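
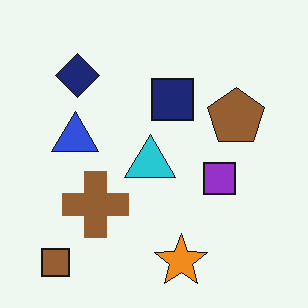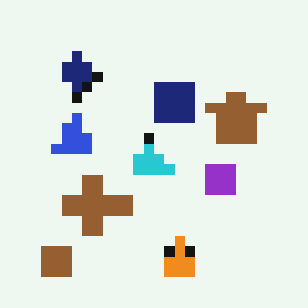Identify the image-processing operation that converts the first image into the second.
This is the original image coarsely pixelated.

Shapes are reduced to large square blocks; fine edges and outlines are lost — a downscale-then-upscale (mosaic) effect.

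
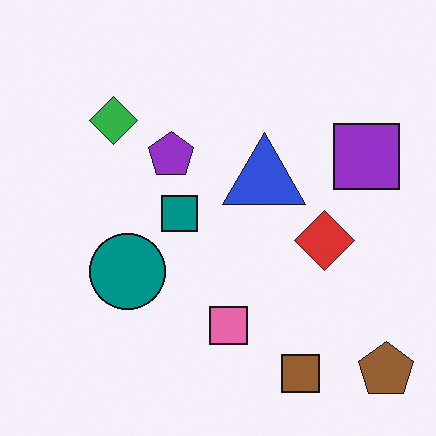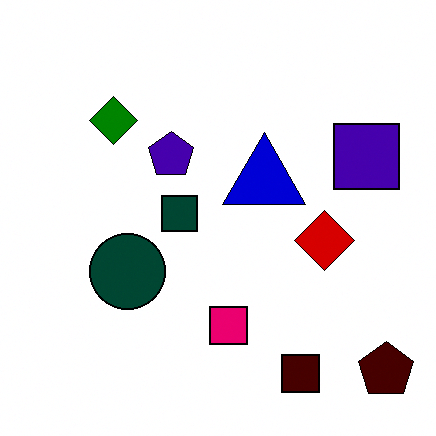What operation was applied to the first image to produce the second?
The second image is the first boosted in contrast.

Tones are pushed away from mid-grey across the whole image — a global contrast change.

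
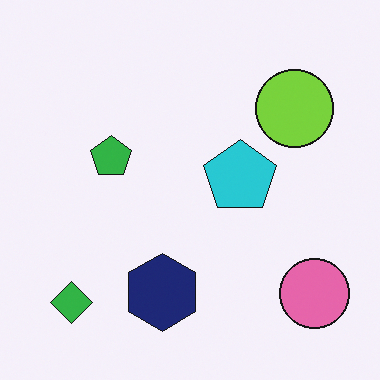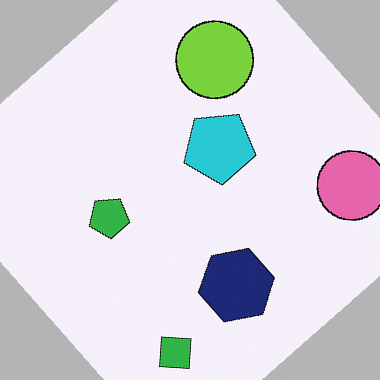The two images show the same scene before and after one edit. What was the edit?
The second image is the first rotated counter-clockwise by a large amount — several tens of degrees.

Every shape is tilted by the same angle and the image corners show triangular fill wedges — a whole-image rotation by a non-right angle.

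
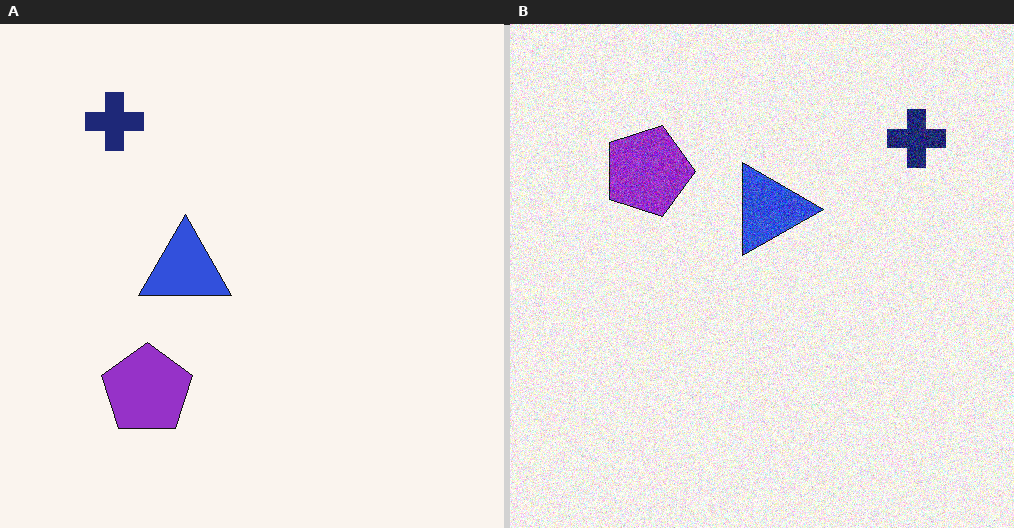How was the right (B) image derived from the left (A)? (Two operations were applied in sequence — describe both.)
The right (B) image is the left (A) rotated 90° clockwise, then degraded with a thick layer of grain.

The navy cross sits in the top-left of the left (A) image and the top-right of the right (B) — consistent with a whole-image 90° clockwise rotation. Random speckle covers the whole image, including the flat background.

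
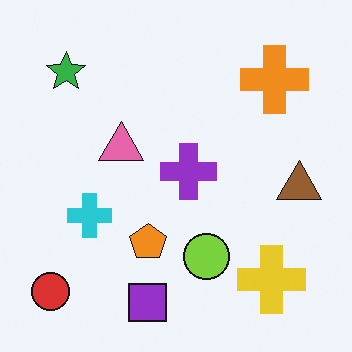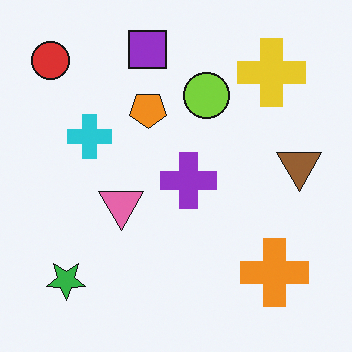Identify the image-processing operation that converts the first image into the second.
The second image is the first flipped vertically (top ↔ bottom).

The purple square is in the bottom of the first image and the top of the second — shapes on opposite sides of the horizontal midline have swapped in a mirror flip.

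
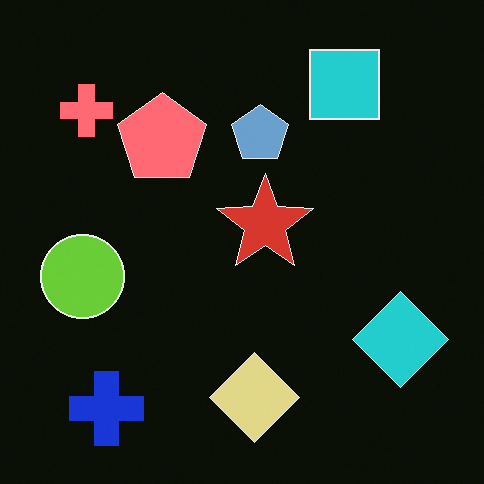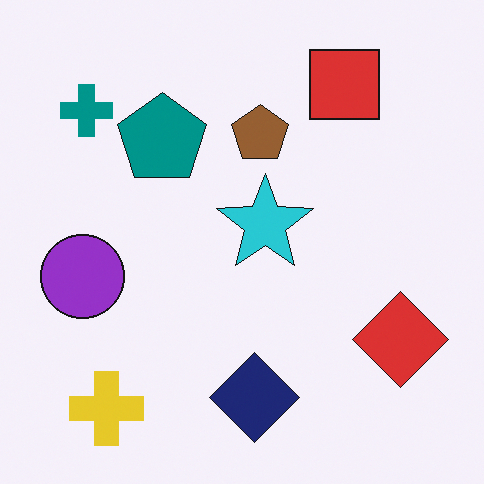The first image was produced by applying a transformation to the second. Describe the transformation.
It was color-inverted (negative).

The light background has become dark and every shape's color is its complement — a photographic negative.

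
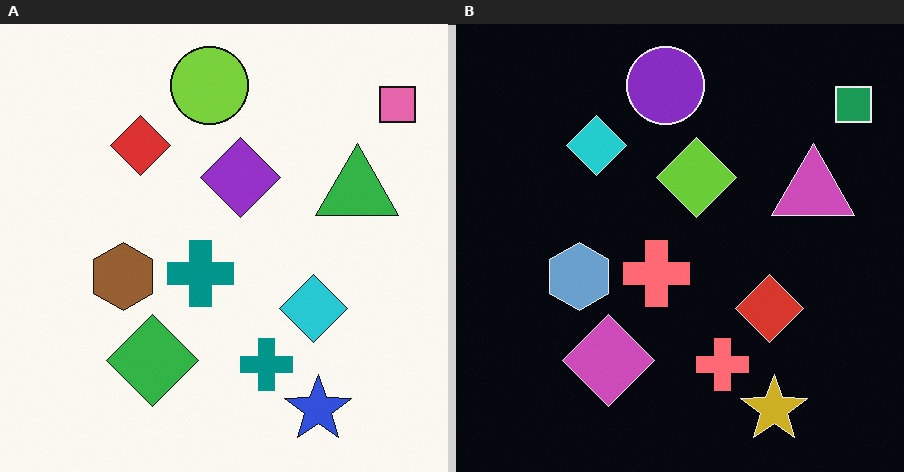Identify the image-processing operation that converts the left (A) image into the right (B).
It was color-inverted (negative).

The light background has become dark and every shape's color is its complement — a photographic negative.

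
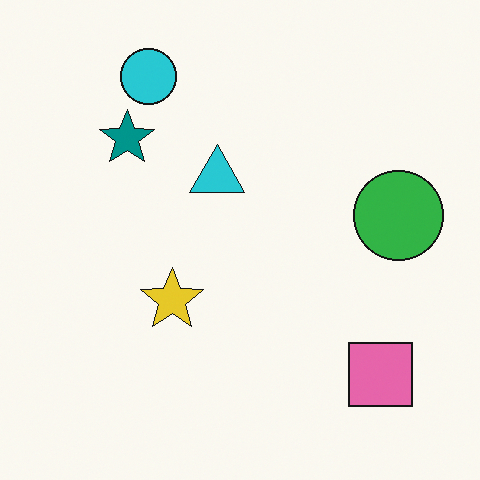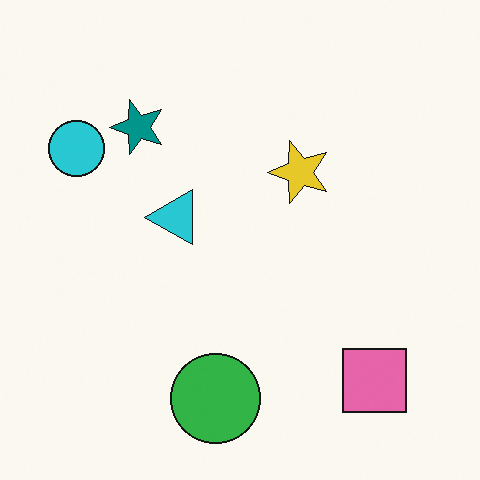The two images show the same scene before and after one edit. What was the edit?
The second image is the first transposed (reflected across the top-left ↔ bottom-right diagonal).

Shapes have swapped their row and column positions — what was in the top-right is now in the bottom-left — a diagonal reflection.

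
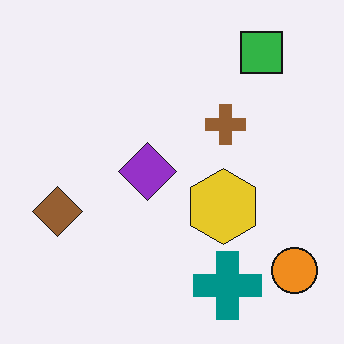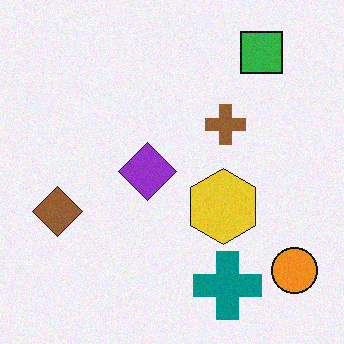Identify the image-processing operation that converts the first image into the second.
It was degraded with light additive noise.

Random speckle covers the whole image, including the flat background.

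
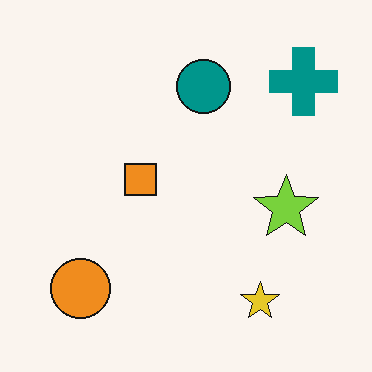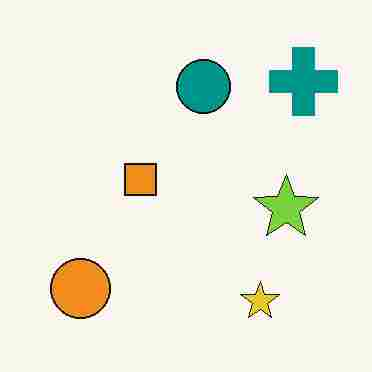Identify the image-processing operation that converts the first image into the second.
The transformation is: degraded with heavy JPEG compression.

Blocky 8×8 compression artifacts appear around shape edges and the flat background shows ringing — characteristic JPEG degradation.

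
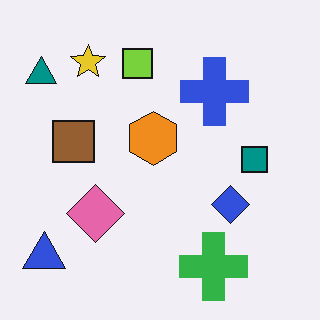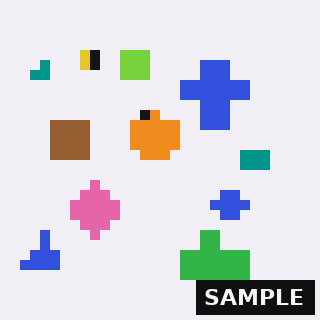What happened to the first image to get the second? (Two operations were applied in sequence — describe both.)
Heavily pixelated into large blocks, then watermarked with the text "SAMPLE" in the lower-right corner.

Shapes are reduced to large square blocks; fine edges and outlines are lost — a downscale-then-upscale (mosaic) effect. A dark label reading "SAMPLE" appears in the lower-right corner.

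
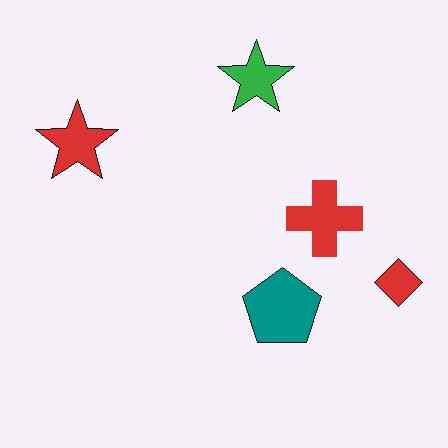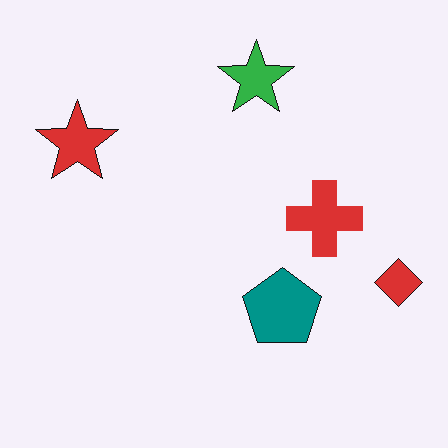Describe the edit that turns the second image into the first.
The image was given moderate JPEG compression.

Blocky 8×8 compression artifacts appear around shape edges and the flat background shows ringing — characteristic JPEG degradation.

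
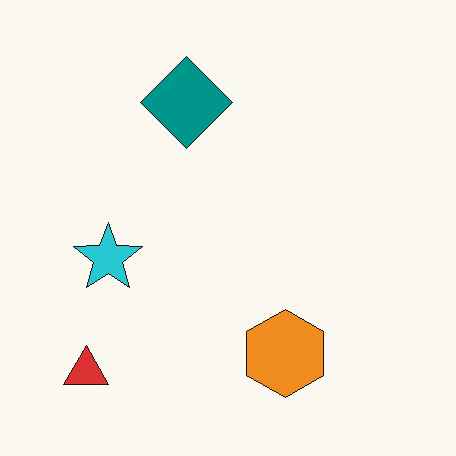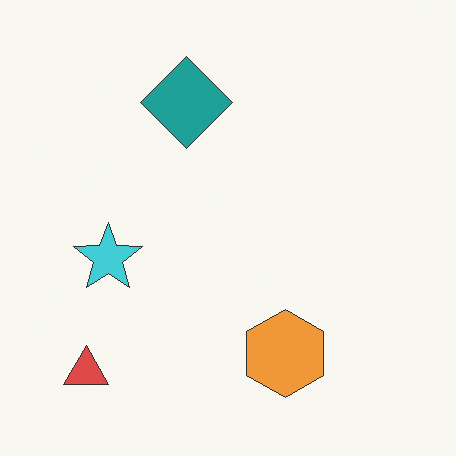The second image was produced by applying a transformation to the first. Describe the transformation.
Given slightly reduced contrast.

Tones are pushed toward mid-grey across the whole image — a global contrast change.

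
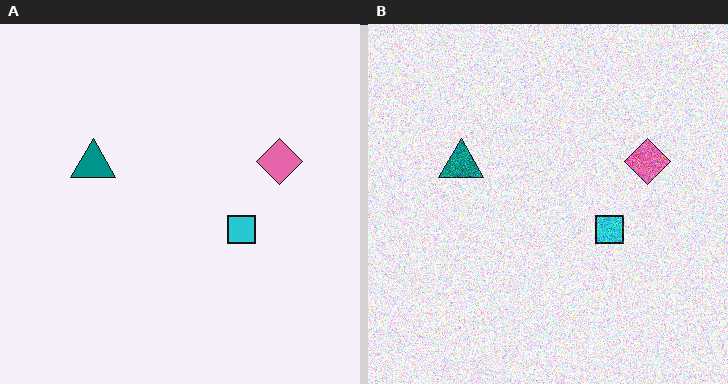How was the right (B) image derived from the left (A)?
The transformation is: degraded with a thick layer of grain.

Random speckle covers the whole image, including the flat background.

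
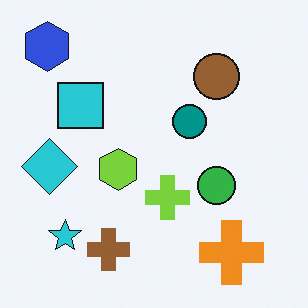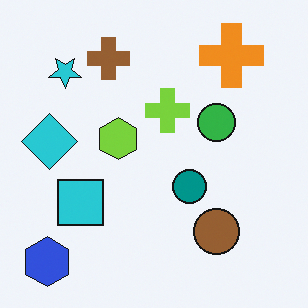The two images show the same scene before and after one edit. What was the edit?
The image was flipped vertically (top ↔ bottom).

The blue hexagon is in the top-left of the first image and the bottom-left of the second — shapes on opposite sides of the horizontal midline have swapped in a mirror flip.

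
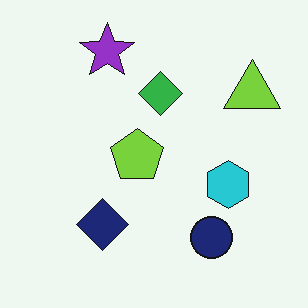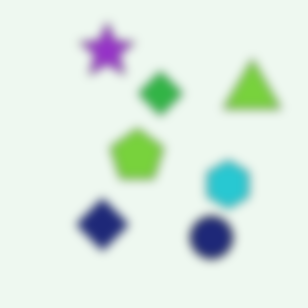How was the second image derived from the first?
The transformation is: strongly gaussian-blurred.

Shape edges and outlines are uniformly softened across the whole image.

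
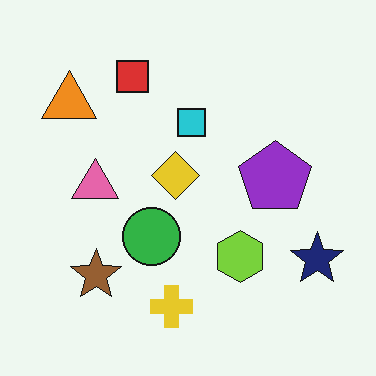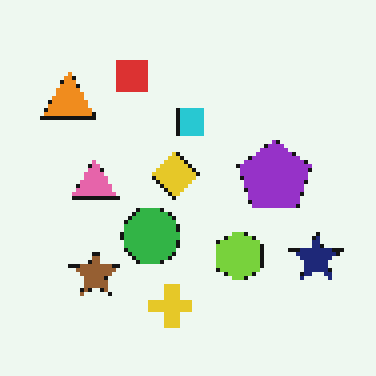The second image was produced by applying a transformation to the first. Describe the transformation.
It was lightly pixelated (a mild mosaic effect).

Shapes are reduced to large square blocks; fine edges and outlines are lost — a downscale-then-upscale (mosaic) effect.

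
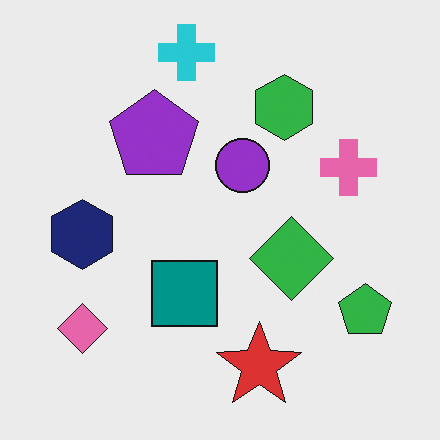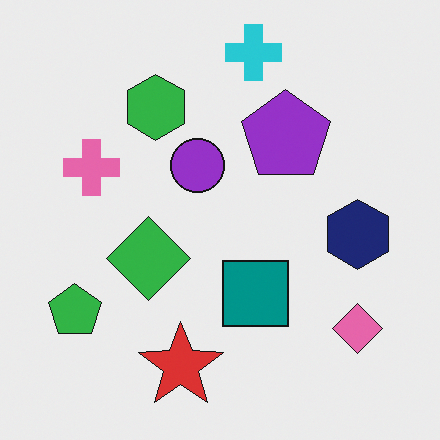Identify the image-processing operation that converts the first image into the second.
Flipped horizontally (left ↔ right).

The green pentagon is in the bottom-right of the first image and the bottom-left of the second — shapes on opposite sides of the vertical midline have swapped in a mirror flip.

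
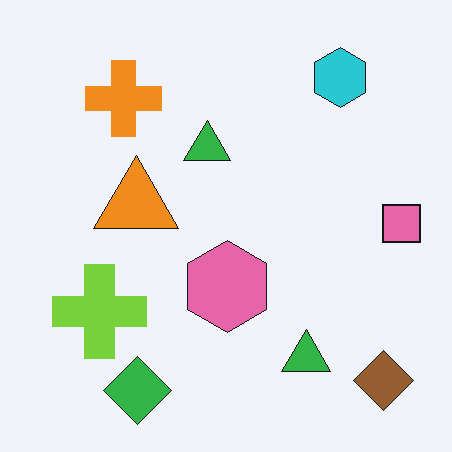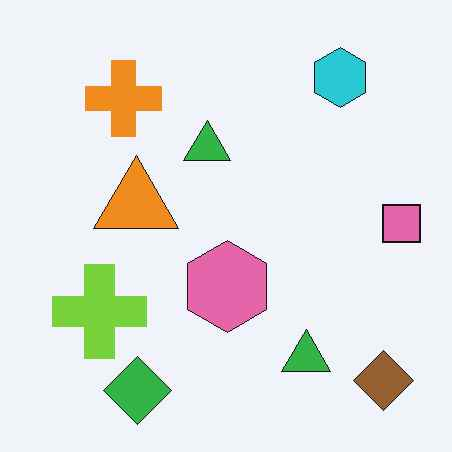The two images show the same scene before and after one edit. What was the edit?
The second image is the first JPEG-compressed with visible artifacts.

Blocky 8×8 compression artifacts appear around shape edges and the flat background shows ringing — characteristic JPEG degradation.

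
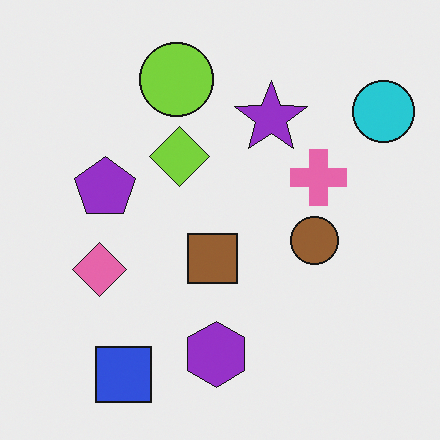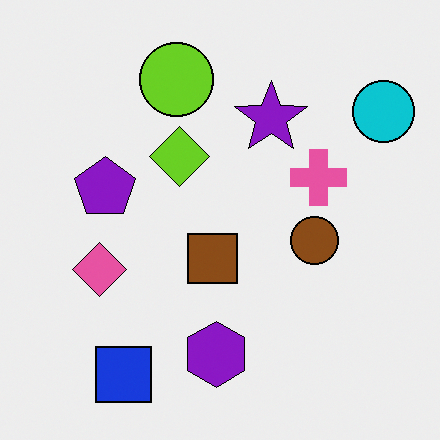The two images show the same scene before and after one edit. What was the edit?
The transformation is: given slightly increased contrast.

Tones are pushed away from mid-grey across the whole image — a global contrast change.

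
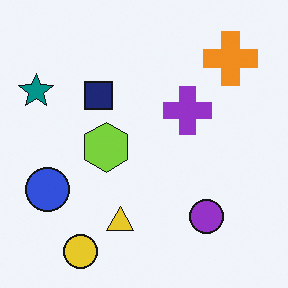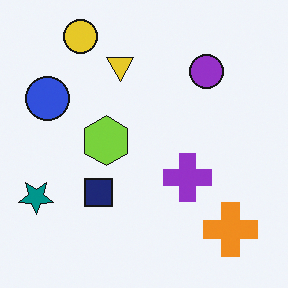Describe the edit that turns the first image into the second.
The image was flipped vertically (top ↔ bottom).

The yellow circle is in the bottom-left of the first image and the top-left of the second — shapes on opposite sides of the horizontal midline have swapped in a mirror flip.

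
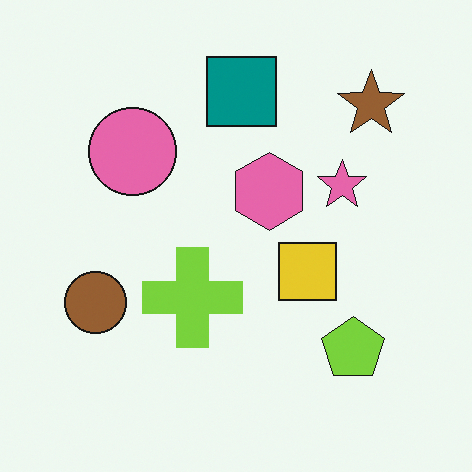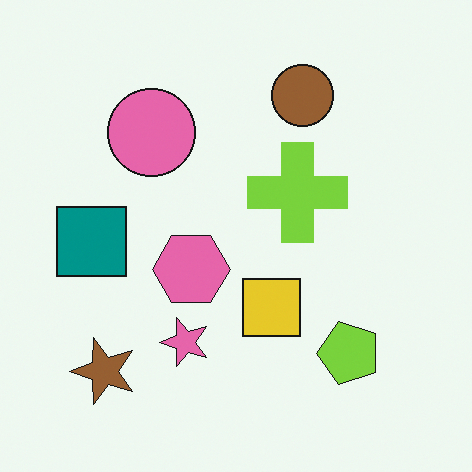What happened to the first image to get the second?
It was transposed (reflected across the top-left ↔ bottom-right diagonal).

Shapes have swapped their row and column positions — what was in the top-right is now in the bottom-left — a diagonal reflection.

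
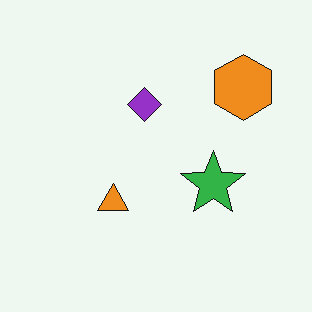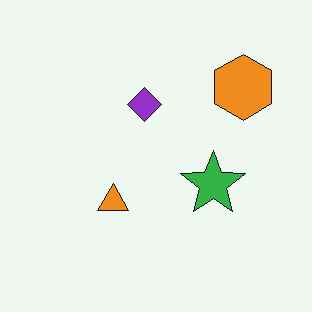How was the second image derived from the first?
It was given moderate JPEG compression.

Blocky 8×8 compression artifacts appear around shape edges and the flat background shows ringing — characteristic JPEG degradation.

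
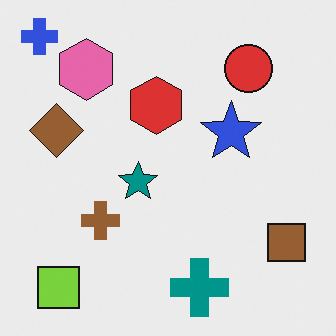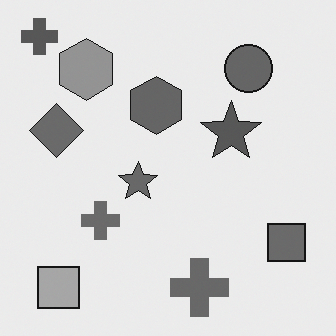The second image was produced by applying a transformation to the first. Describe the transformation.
It was converted to grayscale.

All color is removed — every shape is now a shade of grey.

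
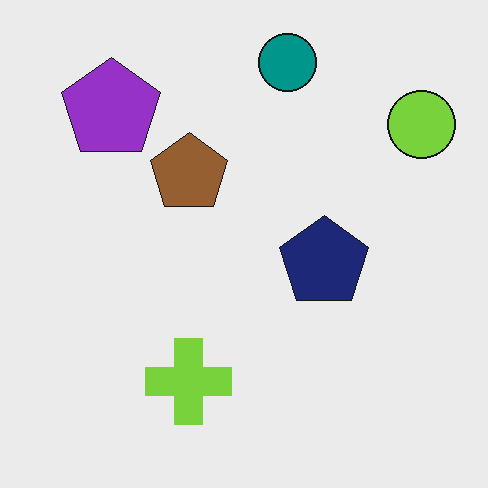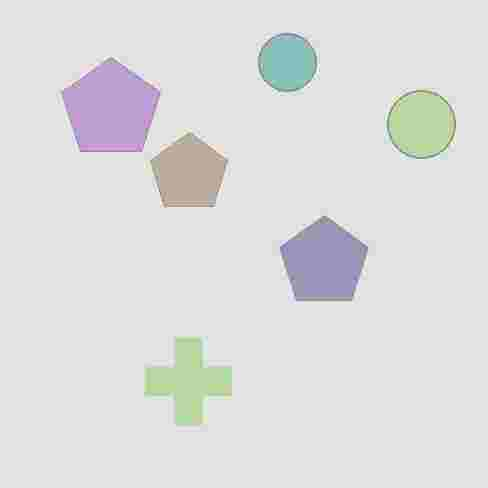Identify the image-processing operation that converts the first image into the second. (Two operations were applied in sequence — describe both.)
The image was washed out (contrast reduced), then heavily JPEG-compressed with obvious blocking artifacts.

Tones are pushed toward mid-grey across the whole image — a global contrast change. Blocky 8×8 compression artifacts appear around shape edges and the flat background shows ringing — characteristic JPEG degradation.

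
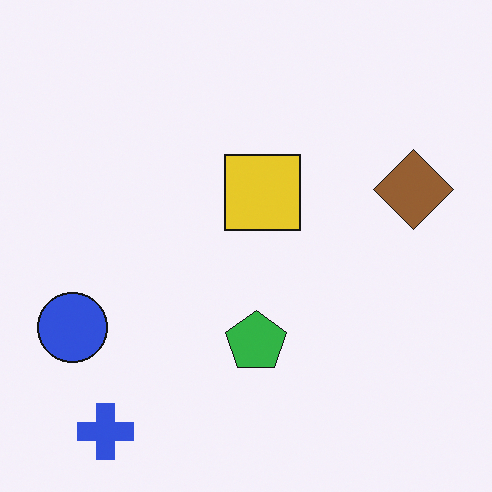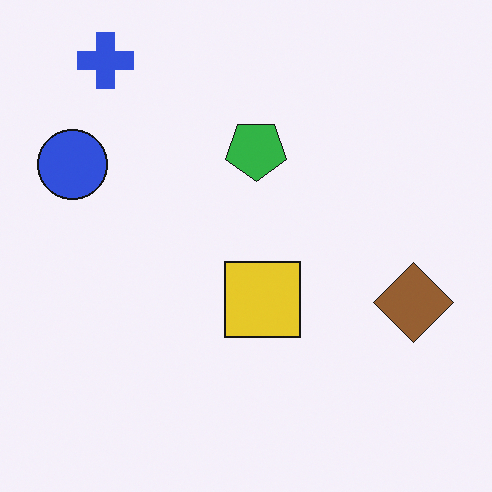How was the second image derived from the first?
This is the original image flipped vertically (top ↔ bottom).

The blue cross is in the bottom-left of the first image and the top-left of the second — shapes on opposite sides of the horizontal midline have swapped in a mirror flip.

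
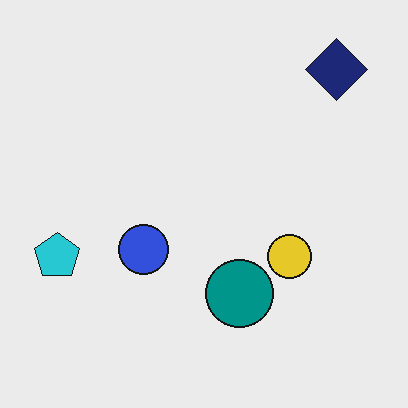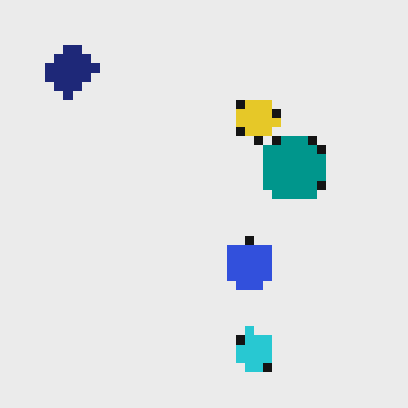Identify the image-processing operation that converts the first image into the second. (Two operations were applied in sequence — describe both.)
The second image is the first rotated 90° counter-clockwise, then coarsely pixelated.

The navy diamond sits in the top-right of the first image and the top-left of the second — consistent with a whole-image 90° counter-clockwise rotation. Shapes are reduced to large square blocks; fine edges and outlines are lost — a downscale-then-upscale (mosaic) effect.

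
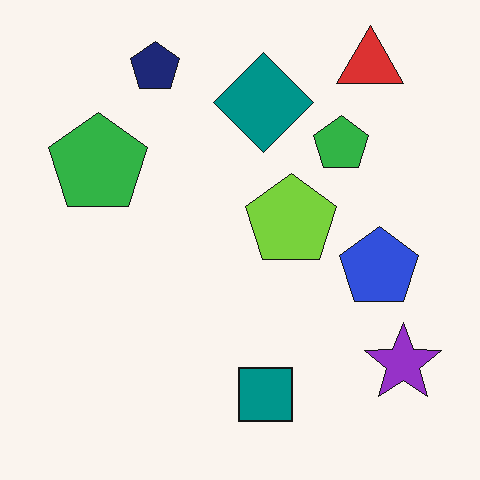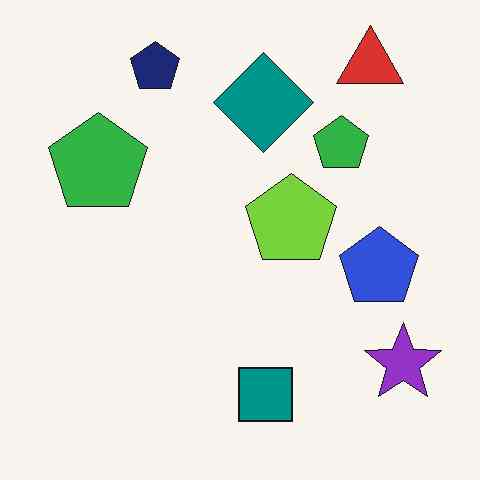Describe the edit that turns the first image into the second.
JPEG-compressed with visible artifacts.

Blocky 8×8 compression artifacts appear around shape edges and the flat background shows ringing — characteristic JPEG degradation.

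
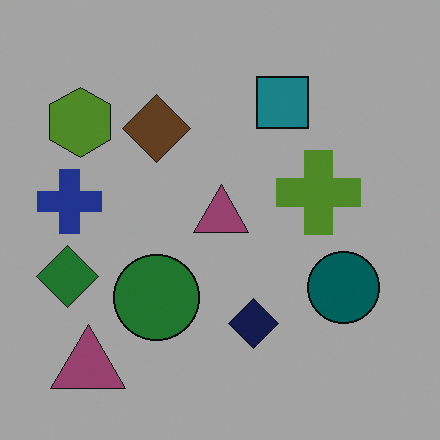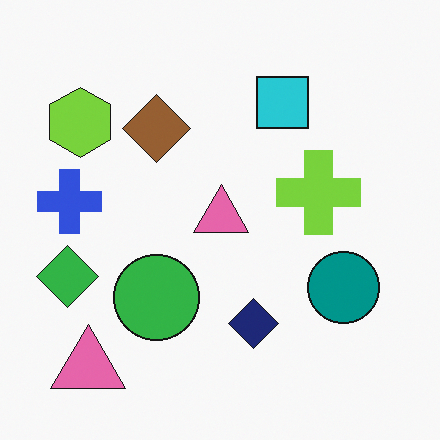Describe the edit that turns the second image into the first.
The transformation is: darkened a lot.

Every pixel — background and shapes alike — is uniformly darkened.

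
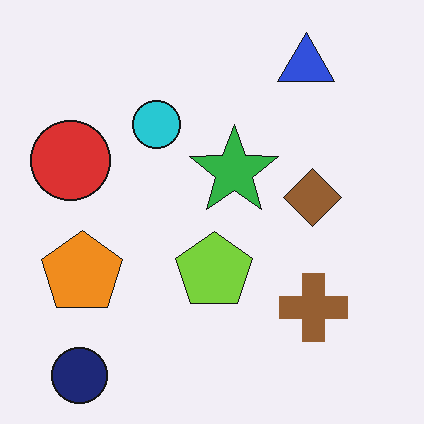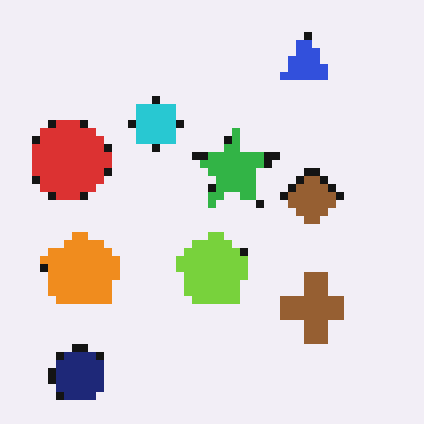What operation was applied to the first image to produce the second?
The image was moderately pixelated.

Shapes are reduced to large square blocks; fine edges and outlines are lost — a downscale-then-upscale (mosaic) effect.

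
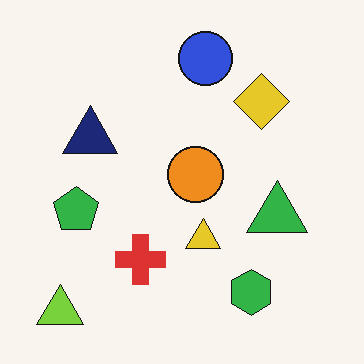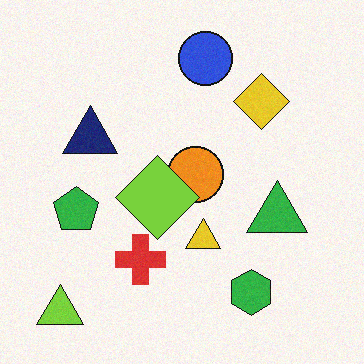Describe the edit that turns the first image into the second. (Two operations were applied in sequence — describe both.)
This is the original image degraded with subtle gaussian noise, then overlaid with an additional lime diamond.

Random speckle covers the whole image, including the flat background. A lime diamond appears in the second image that is absent from the first.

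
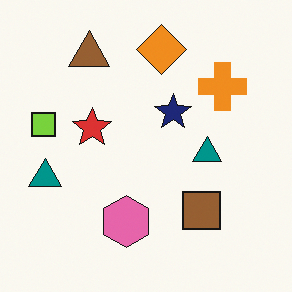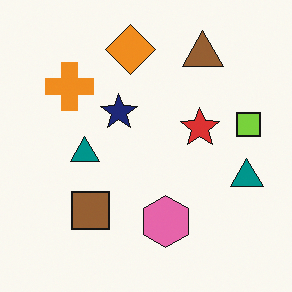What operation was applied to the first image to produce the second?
The transformation is: flipped horizontally (left ↔ right).

The lime square is in the left of the first image and the right of the second — shapes on opposite sides of the vertical midline have swapped in a mirror flip.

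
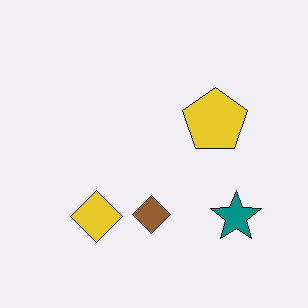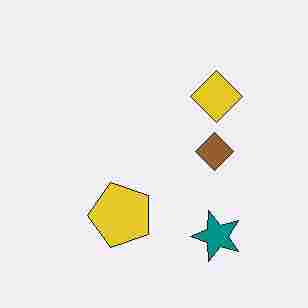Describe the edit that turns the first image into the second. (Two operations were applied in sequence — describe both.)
The second image is the first degraded with heavy JPEG compression, then transposed (reflected across the top-left ↔ bottom-right diagonal).

Blocky 8×8 compression artifacts appear around shape edges and the flat background shows ringing — characteristic JPEG degradation. Shapes have swapped their row and column positions — what was in the top-right is now in the bottom-left — a diagonal reflection.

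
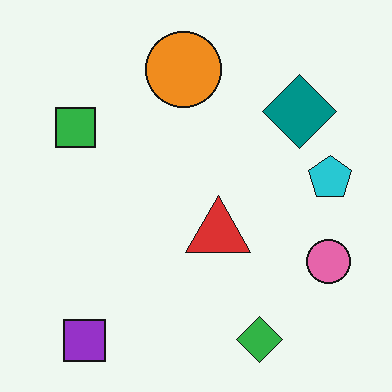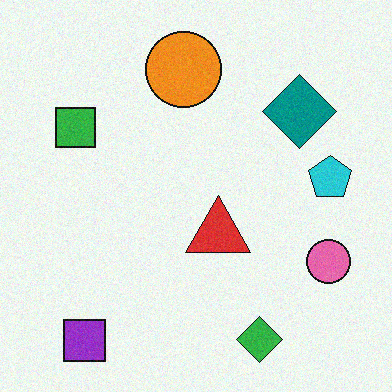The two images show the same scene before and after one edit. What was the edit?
The second image is the first degraded with light additive noise.

Random speckle covers the whole image, including the flat background.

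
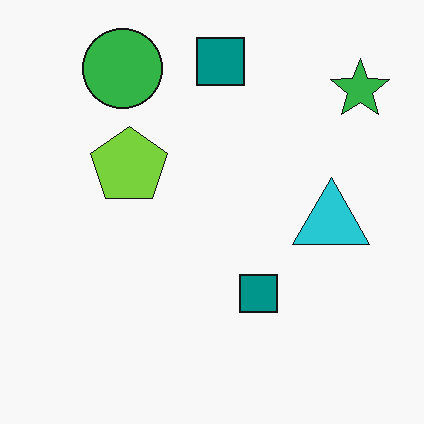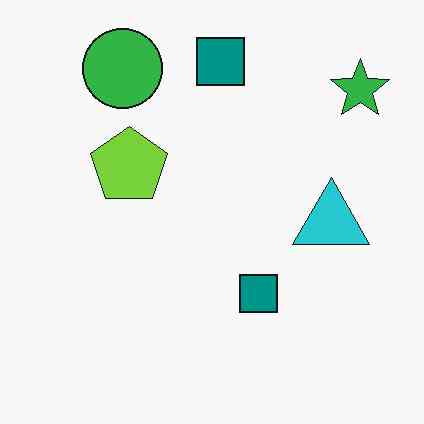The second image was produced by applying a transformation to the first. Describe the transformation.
It was JPEG-compressed with visible artifacts.

Blocky 8×8 compression artifacts appear around shape edges and the flat background shows ringing — characteristic JPEG degradation.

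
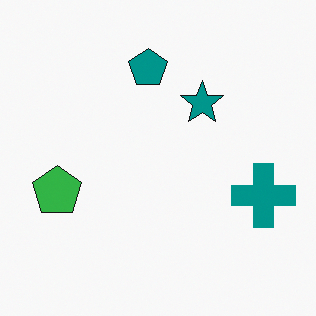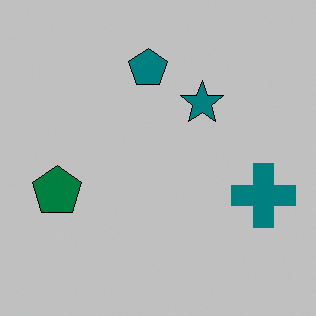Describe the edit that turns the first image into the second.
This is the original image heavily posterized to just a handful of flat colors.

Each flat color has snapped to a coarser quantized level — most visibly, the near-white background has dropped to a flat grey.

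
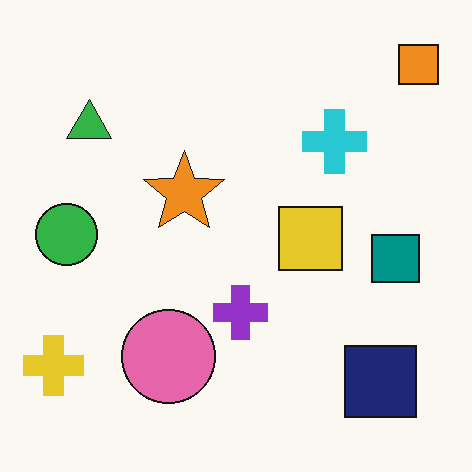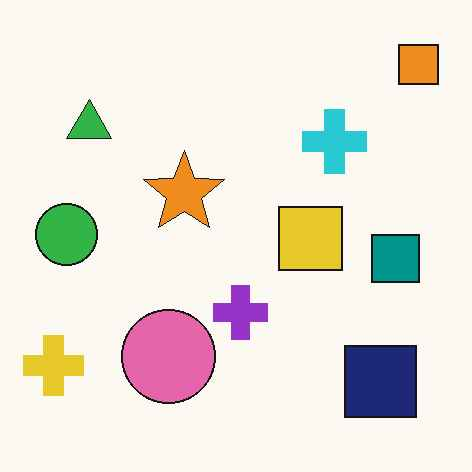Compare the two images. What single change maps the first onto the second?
This is the original image JPEG-compressed with visible artifacts.

Blocky 8×8 compression artifacts appear around shape edges and the flat background shows ringing — characteristic JPEG degradation.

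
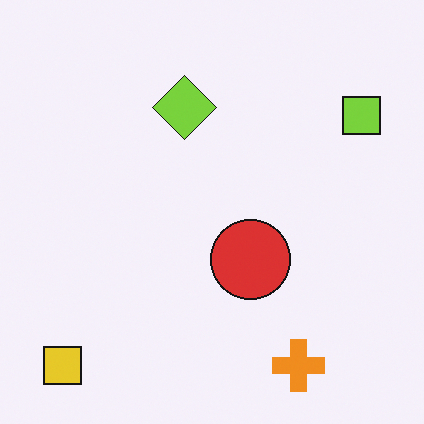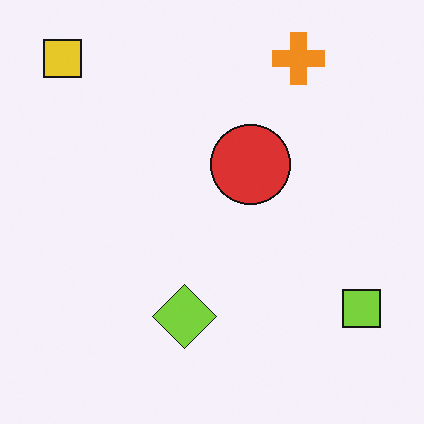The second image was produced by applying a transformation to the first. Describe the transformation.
This is the original image flipped vertically (top ↔ bottom).

The orange cross is in the bottom-right of the first image and the top-right of the second — shapes on opposite sides of the horizontal midline have swapped in a mirror flip.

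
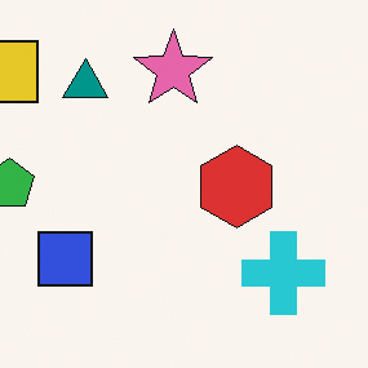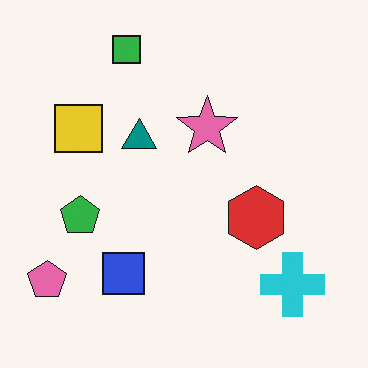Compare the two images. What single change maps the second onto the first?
The first image is the second cropped to a modestly smaller region and rescaled.

The visible shapes are larger and the field of view is narrower; shapes near the original edges may be partly or wholly outside the frame — a crop-and-rescale.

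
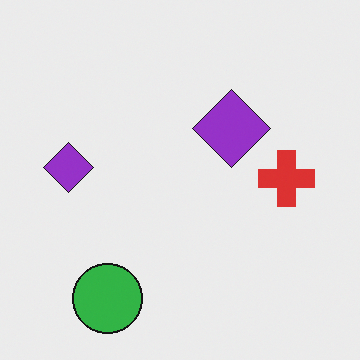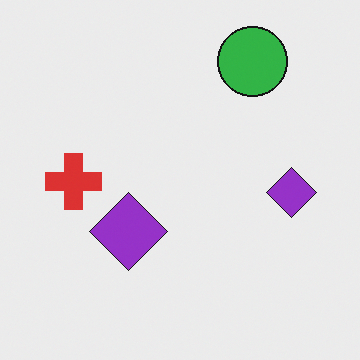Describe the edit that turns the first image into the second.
It was rotated 180°.

The green circle sits in the bottom-left of the first image and the top-right of the second — consistent with a whole-image 180° rotation.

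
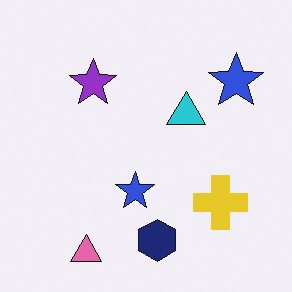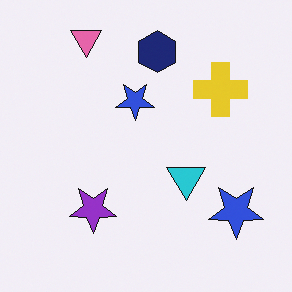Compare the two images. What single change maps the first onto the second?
It was flipped vertically (top ↔ bottom).

The pink triangle is in the bottom-left of the first image and the top-left of the second — shapes on opposite sides of the horizontal midline have swapped in a mirror flip.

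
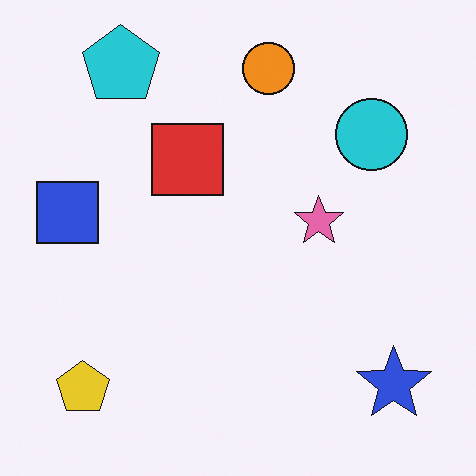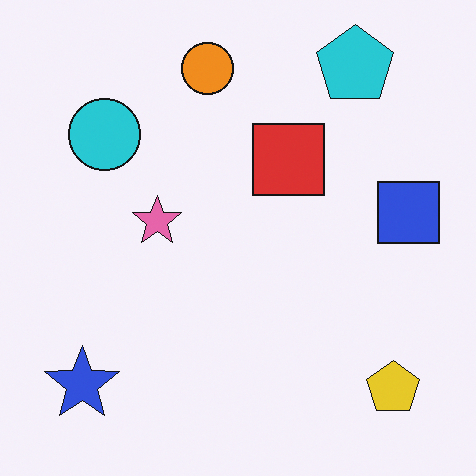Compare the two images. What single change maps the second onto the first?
Flipped horizontally (left ↔ right).

The blue square is in the right of the second image and the left of the first — shapes on opposite sides of the vertical midline have swapped in a mirror flip.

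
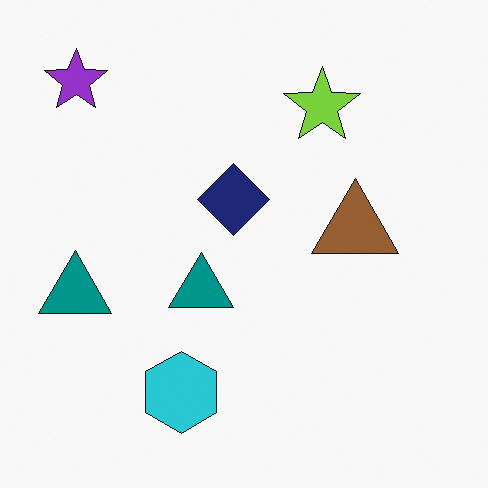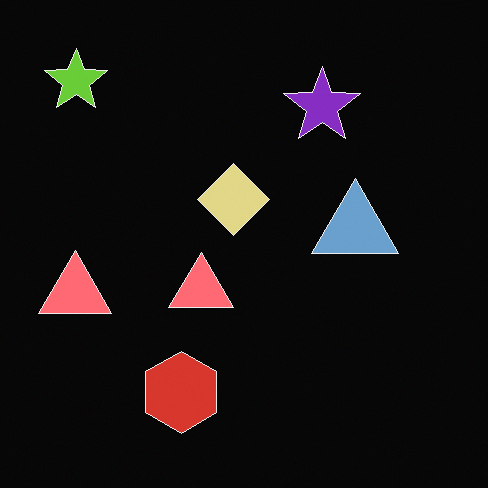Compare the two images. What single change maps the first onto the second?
Color-inverted (negative).

The light background has become dark and every shape's color is its complement — a photographic negative.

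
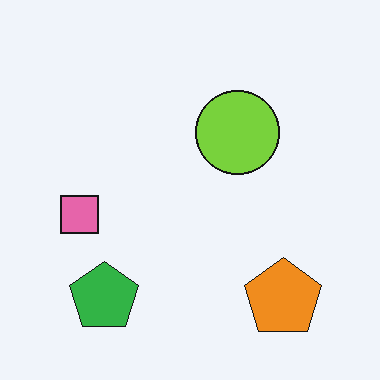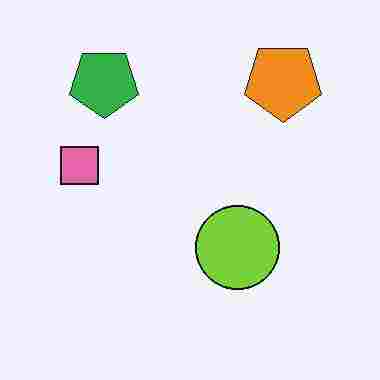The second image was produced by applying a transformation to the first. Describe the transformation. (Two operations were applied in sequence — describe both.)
The image was flipped vertically (top ↔ bottom), then degraded with heavy JPEG compression.

The orange pentagon is in the bottom-right of the first image and the top-right of the second — shapes on opposite sides of the horizontal midline have swapped in a mirror flip. Blocky 8×8 compression artifacts appear around shape edges and the flat background shows ringing — characteristic JPEG degradation.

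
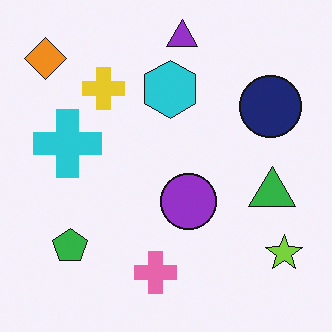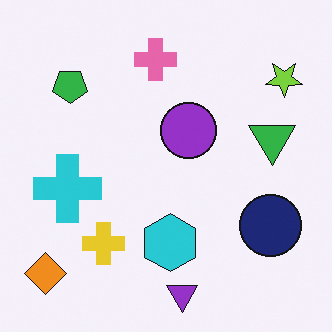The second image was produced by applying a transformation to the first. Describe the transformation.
The image was flipped vertically (top ↔ bottom).

The purple triangle is in the top of the first image and the bottom of the second — shapes on opposite sides of the horizontal midline have swapped in a mirror flip.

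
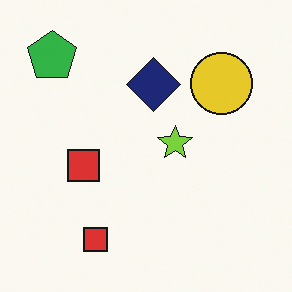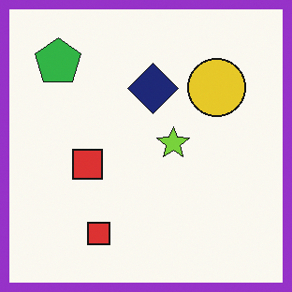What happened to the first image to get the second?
Framed with a purple border.

A solid purple frame runs around the edge of the second image, with the content slightly shrunk inside it.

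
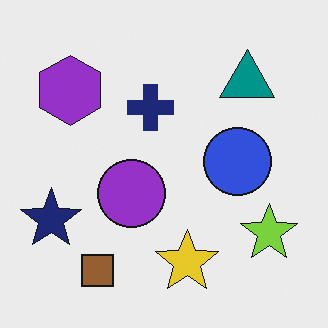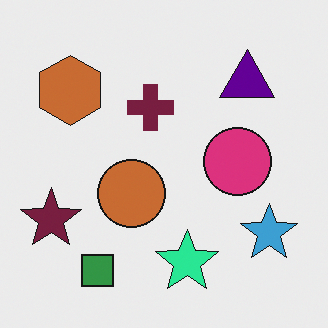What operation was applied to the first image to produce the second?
This is the original image hue-shifted noticeably.

Every shape's color has rotated by the same amount around the hue wheel — a uniform hue shift.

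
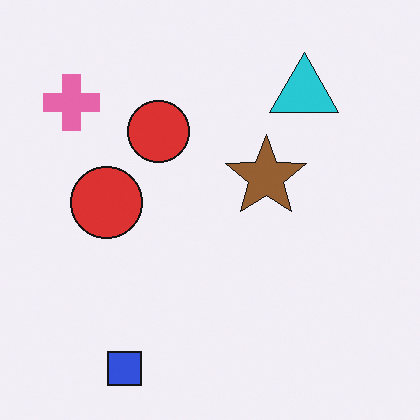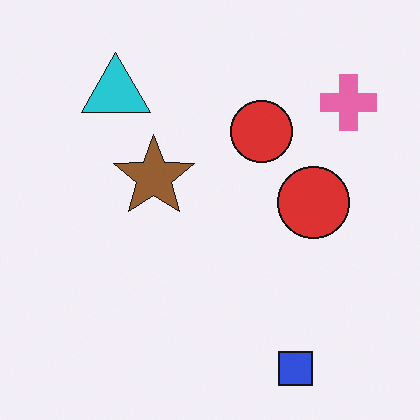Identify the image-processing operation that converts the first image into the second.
The image was flipped horizontally (left ↔ right).

The pink cross is in the top-left of the first image and the top-right of the second — shapes on opposite sides of the vertical midline have swapped in a mirror flip.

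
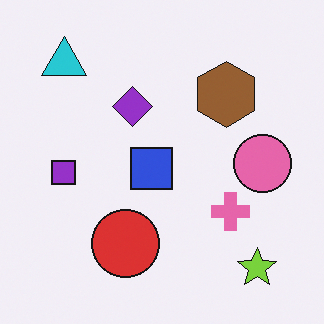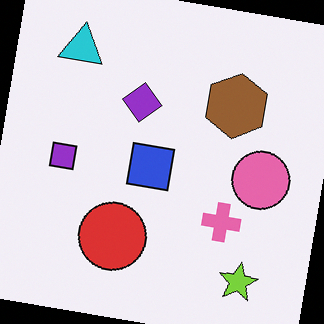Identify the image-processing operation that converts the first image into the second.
The second image is the first rotated clockwise by a few degrees.

Every shape is tilted by the same angle and the image corners show triangular fill wedges — a whole-image rotation by a non-right angle.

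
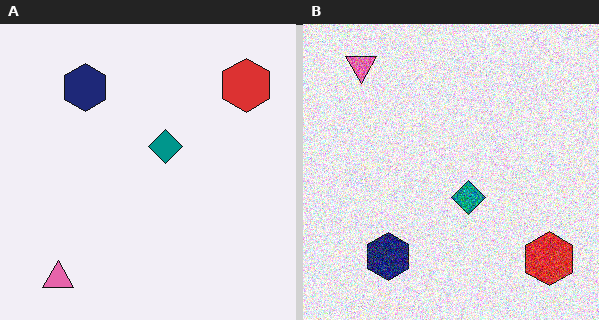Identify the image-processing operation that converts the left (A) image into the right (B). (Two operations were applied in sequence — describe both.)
The image was flipped vertically (top ↔ bottom), then degraded with heavy additive noise.

The pink triangle is in the bottom-left of the left (A) image and the top-left of the right (B) — shapes on opposite sides of the horizontal midline have swapped in a mirror flip. Random speckle covers the whole image, including the flat background.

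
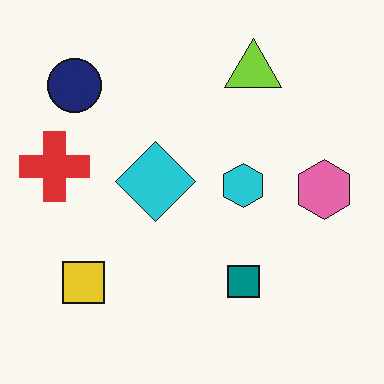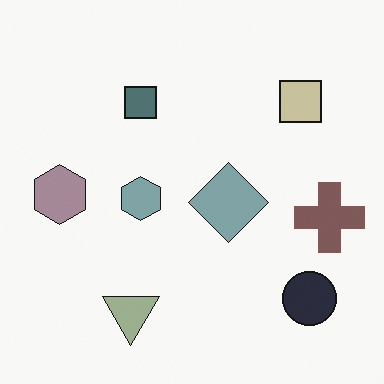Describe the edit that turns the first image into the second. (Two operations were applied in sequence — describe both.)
Rotated 180°, then made much more muted (saturation change).

The navy circle sits in the top-left of the first image and the bottom-right of the second — consistent with a whole-image 180° rotation. All colors are more muted and greyish — a global saturation change.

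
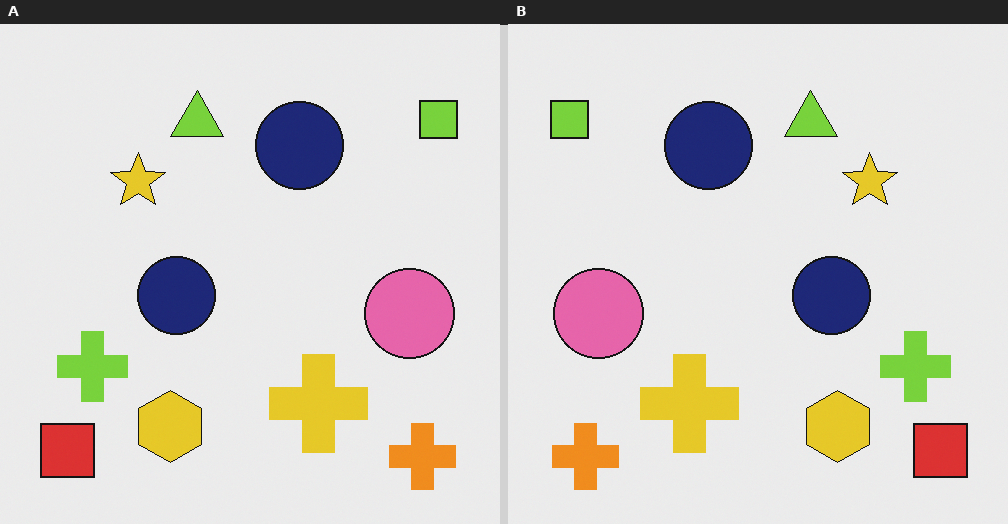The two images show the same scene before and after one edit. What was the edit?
The transformation is: flipped horizontally (left ↔ right).

The lime square is in the top-right of the left (A) image and the top-left of the right (B) — shapes on opposite sides of the vertical midline have swapped in a mirror flip.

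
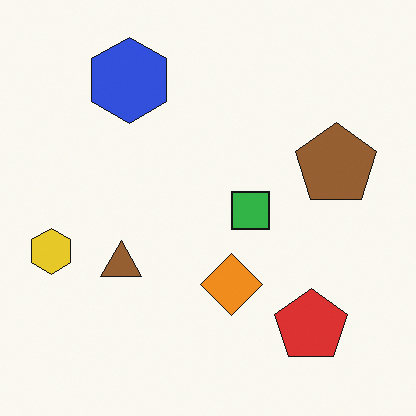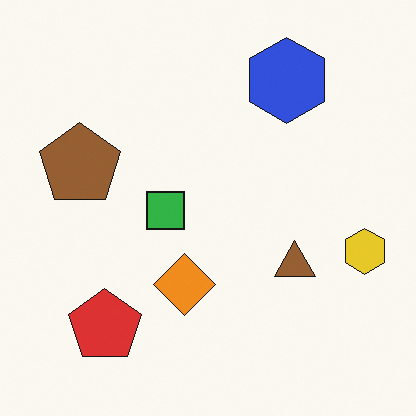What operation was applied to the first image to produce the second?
The transformation is: flipped horizontally (left ↔ right).

The yellow hexagon is in the left of the first image and the right of the second — shapes on opposite sides of the vertical midline have swapped in a mirror flip.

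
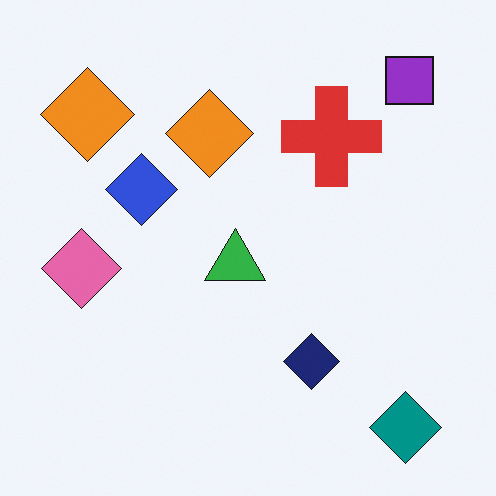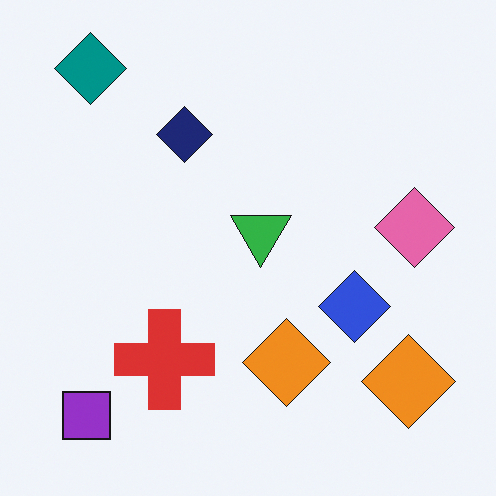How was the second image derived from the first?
The second image is the first rotated 180°.

The teal diamond sits in the bottom-right of the first image and the top-left of the second — consistent with a whole-image 180° rotation.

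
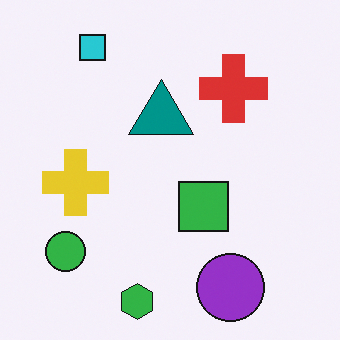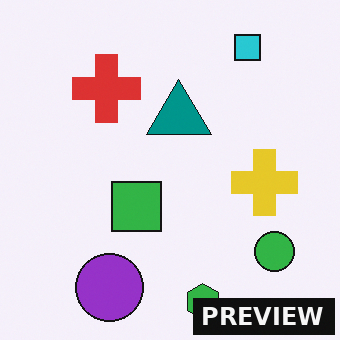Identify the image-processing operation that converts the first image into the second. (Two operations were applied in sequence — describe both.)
It was flipped horizontally (left ↔ right), then watermarked with the text "PREVIEW" in the lower-right corner.

The green circle is in the bottom-left of the first image and the bottom-right of the second — shapes on opposite sides of the vertical midline have swapped in a mirror flip. A dark label reading "PREVIEW" appears in the lower-right corner.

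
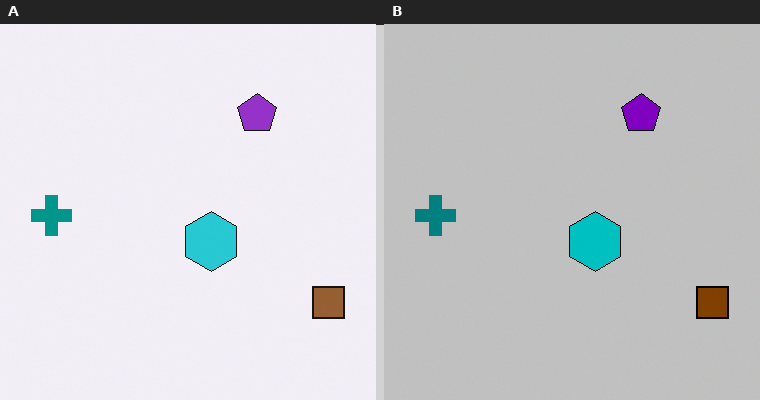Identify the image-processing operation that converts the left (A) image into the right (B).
The right (B) image is the left (A) heavily posterized to just a handful of flat colors.

Each flat color has snapped to a coarser quantized level — most visibly, the near-white background has dropped to a flat grey.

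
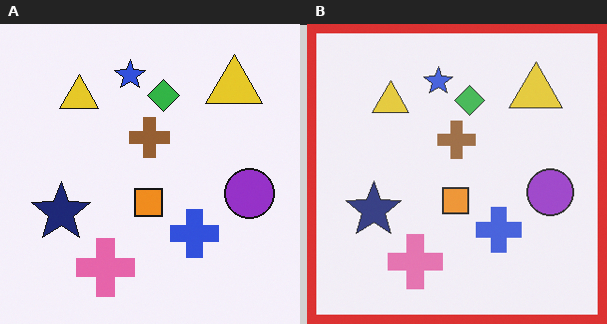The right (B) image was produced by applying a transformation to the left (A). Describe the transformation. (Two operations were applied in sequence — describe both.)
The transformation is: given slightly reduced contrast, then framed with a red border.

Tones are pushed toward mid-grey across the whole image — a global contrast change. A solid red frame runs around the edge of the right (B) image, with the content slightly shrunk inside it.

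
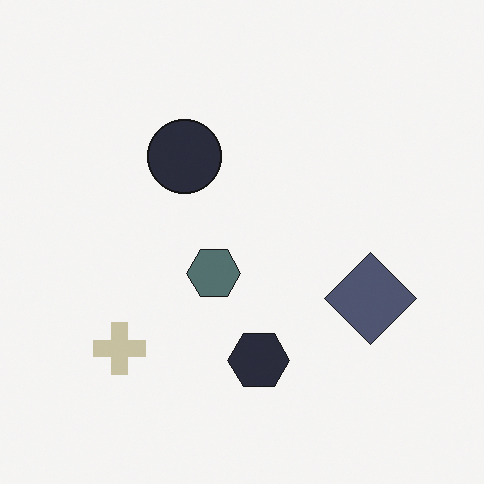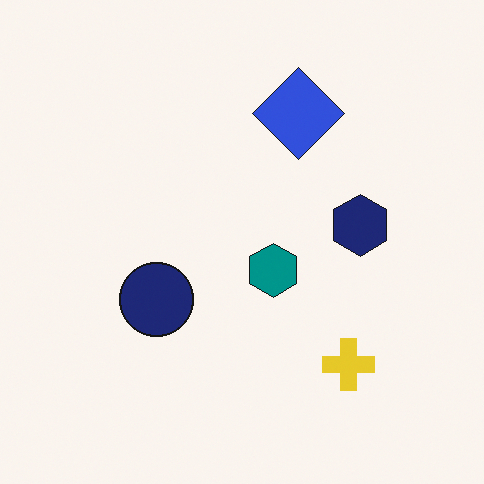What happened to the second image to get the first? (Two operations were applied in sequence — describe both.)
The transformation is: rotated 90° clockwise, then heavily desaturated.

The yellow cross sits in the bottom-right of the second image and the bottom-left of the first — consistent with a whole-image 90° clockwise rotation. All colors are more muted and greyish — a global saturation change.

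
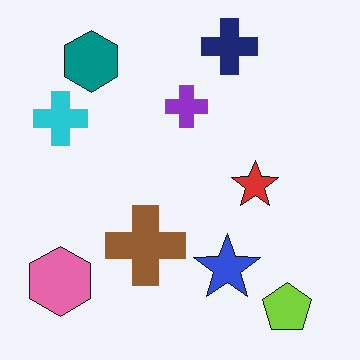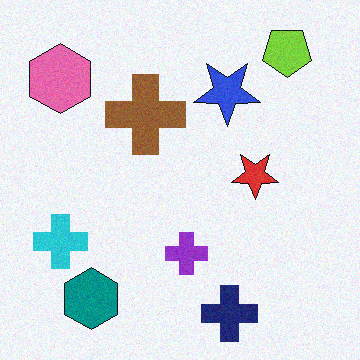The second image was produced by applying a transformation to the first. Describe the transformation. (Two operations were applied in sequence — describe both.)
The transformation is: degraded with subtle gaussian noise, then flipped vertically (top ↔ bottom).

Random speckle covers the whole image, including the flat background. The navy cross is in the top of the first image and the bottom of the second — shapes on opposite sides of the horizontal midline have swapped in a mirror flip.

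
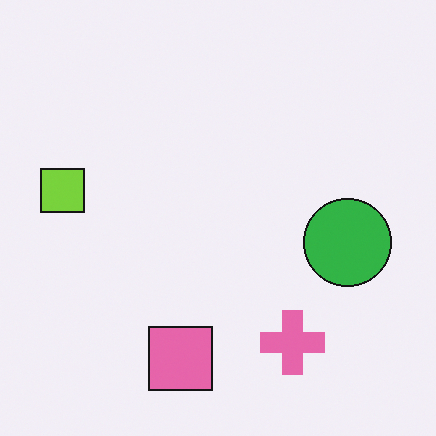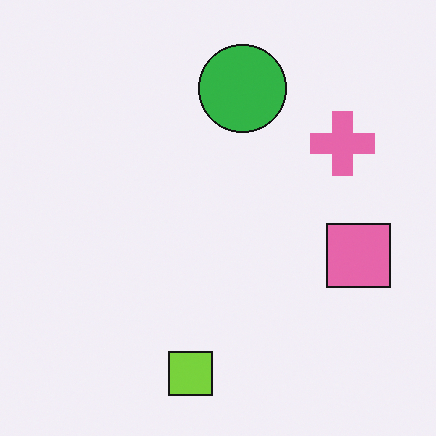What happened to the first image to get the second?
Rotated 90° counter-clockwise.

The lime square sits in the left of the first image and the bottom of the second — consistent with a whole-image 90° counter-clockwise rotation.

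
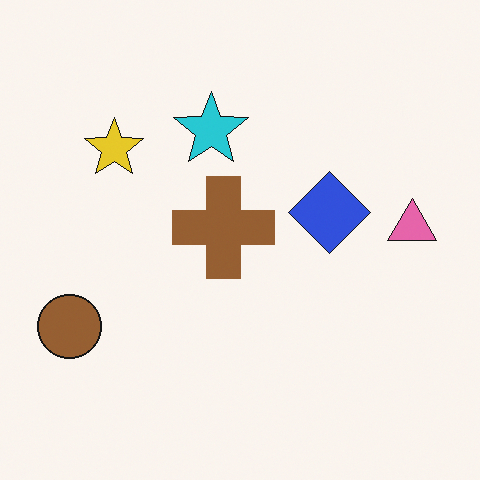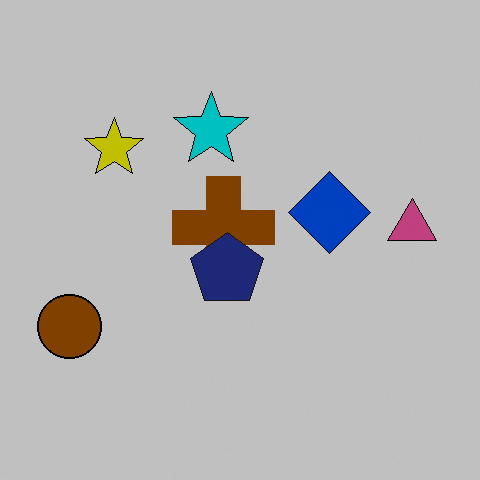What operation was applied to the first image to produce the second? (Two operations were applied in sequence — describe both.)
The second image is the first heavily posterized to just a handful of flat colors, then overlaid with an additional navy pentagon.

Each flat color has snapped to a coarser quantized level — most visibly, the near-white background has dropped to a flat grey. A navy pentagon appears in the second image that is absent from the first.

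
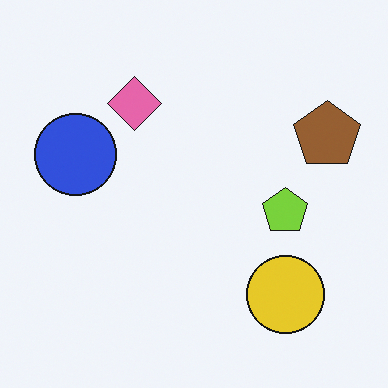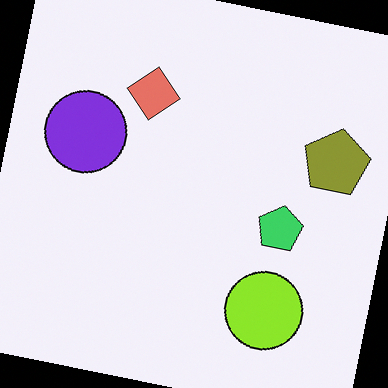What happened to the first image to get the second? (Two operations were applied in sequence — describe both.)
The second image is the first hue-shifted by a small amount, then rotated clockwise by a small amount.

Every shape's color has rotated by the same amount around the hue wheel — a uniform hue shift. Every shape is tilted by the same angle and the image corners show triangular fill wedges — a whole-image rotation by a non-right angle.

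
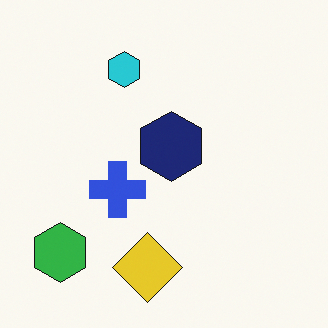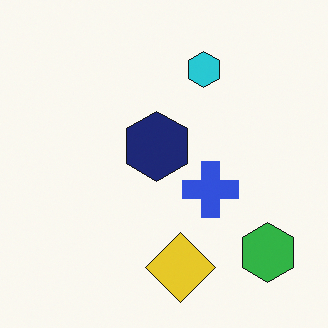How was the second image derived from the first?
The image was flipped horizontally (left ↔ right).

The green hexagon is in the bottom-left of the first image and the bottom-right of the second — shapes on opposite sides of the vertical midline have swapped in a mirror flip.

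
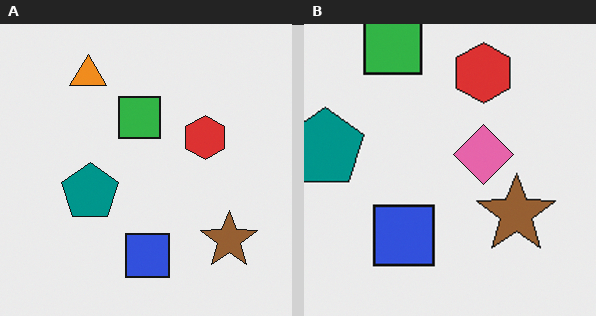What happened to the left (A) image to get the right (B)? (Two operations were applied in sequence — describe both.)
The transformation is: cropped to a modestly smaller region and rescaled, then overlaid with an additional pink diamond.

The visible shapes are larger and the field of view is narrower; shapes near the original edges may be partly or wholly outside the frame — a crop-and-rescale. A pink diamond appears in the right (B) image that is absent from the left (A).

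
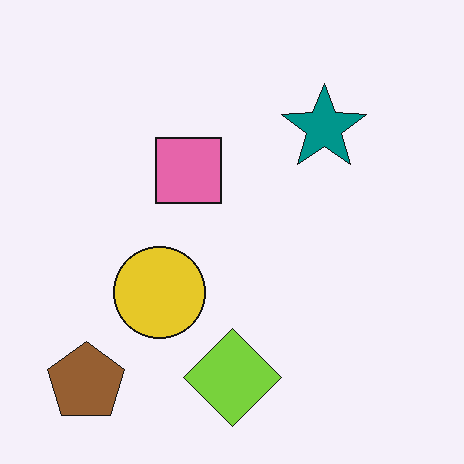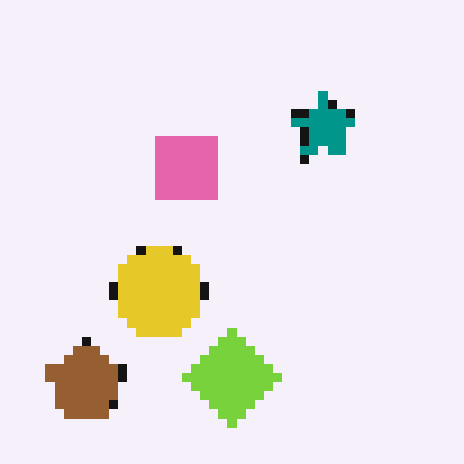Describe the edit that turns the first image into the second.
The transformation is: coarsely pixelated.

Shapes are reduced to large square blocks; fine edges and outlines are lost — a downscale-then-upscale (mosaic) effect.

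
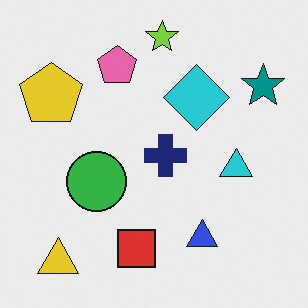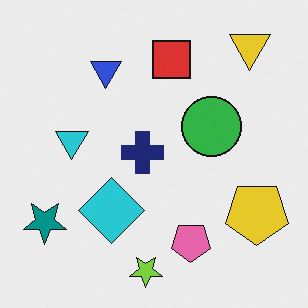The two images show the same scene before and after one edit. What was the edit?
The second image is the first rotated 180°.

The yellow triangle sits in the bottom-left of the first image and the top-right of the second — consistent with a whole-image 180° rotation.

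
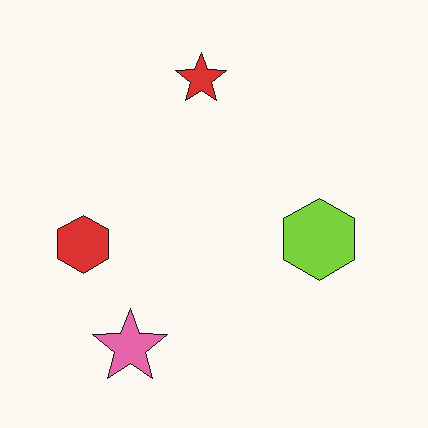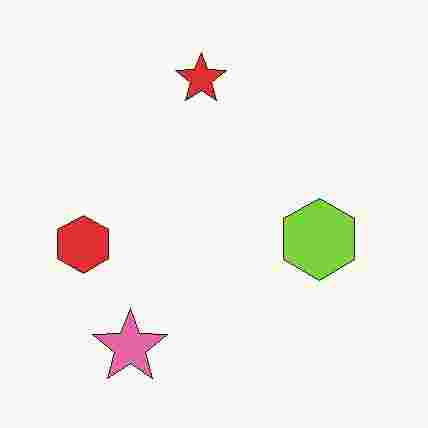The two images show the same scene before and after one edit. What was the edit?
It was heavily JPEG-compressed with obvious blocking artifacts.

Blocky 8×8 compression artifacts appear around shape edges and the flat background shows ringing — characteristic JPEG degradation.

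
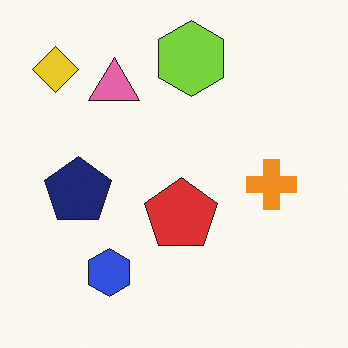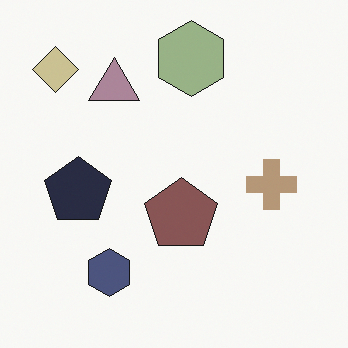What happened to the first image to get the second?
The second image is the first heavily desaturated.

All colors are more muted and greyish — a global saturation change.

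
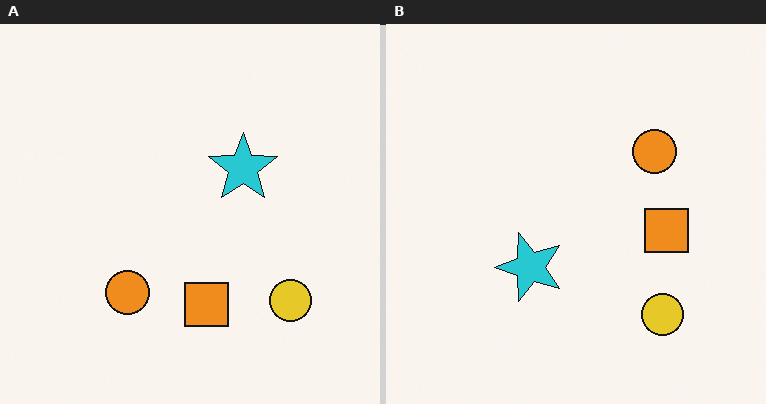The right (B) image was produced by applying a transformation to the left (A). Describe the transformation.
It was transposed (reflected across the top-left ↔ bottom-right diagonal).

Shapes have swapped their row and column positions — what was in the top-right is now in the bottom-left — a diagonal reflection.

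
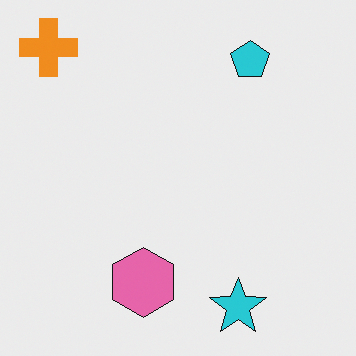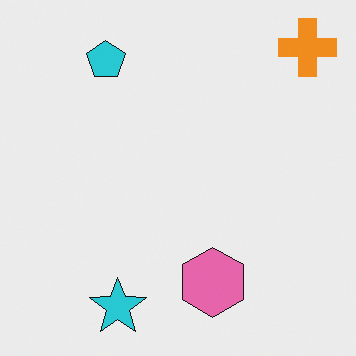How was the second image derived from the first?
It was flipped horizontally (left ↔ right).

The orange cross is in the top-left of the first image and the top-right of the second — shapes on opposite sides of the vertical midline have swapped in a mirror flip.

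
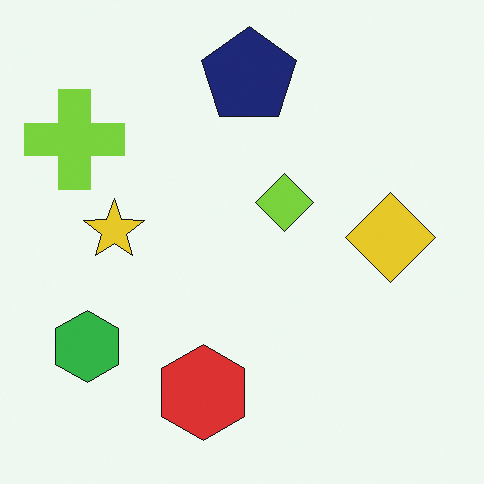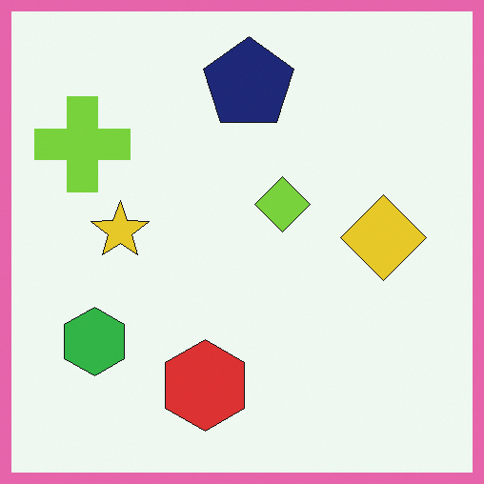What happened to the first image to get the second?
Framed with a pink border.

A solid pink frame runs around the edge of the second image, with the content slightly shrunk inside it.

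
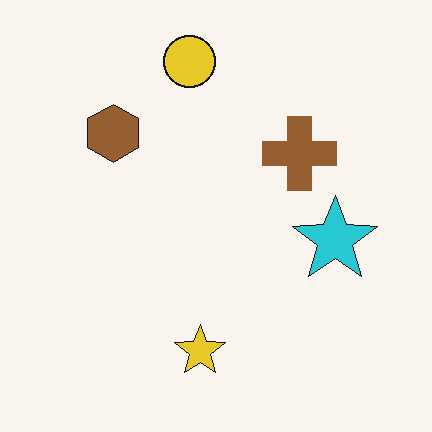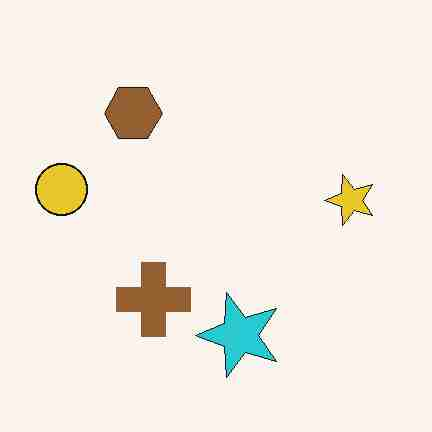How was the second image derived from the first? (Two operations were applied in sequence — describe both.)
The second image is the first transposed (reflected across the top-left ↔ bottom-right diagonal), then heavily JPEG-compressed with obvious blocking artifacts.

Shapes have swapped their row and column positions — what was in the top-right is now in the bottom-left — a diagonal reflection. Blocky 8×8 compression artifacts appear around shape edges and the flat background shows ringing — characteristic JPEG degradation.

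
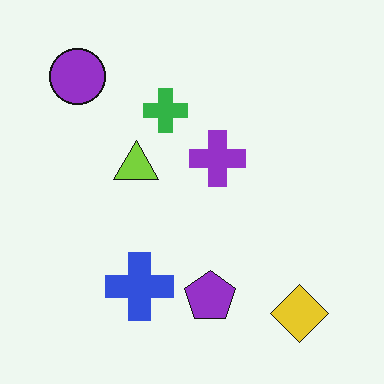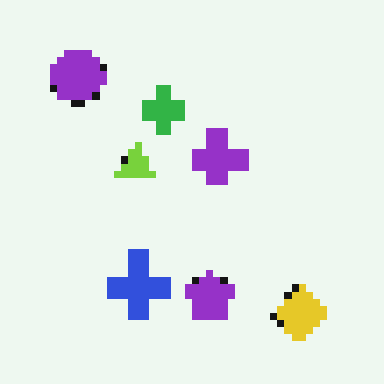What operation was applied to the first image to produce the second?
The image was pixelated into visible square blocks.

Shapes are reduced to large square blocks; fine edges and outlines are lost — a downscale-then-upscale (mosaic) effect.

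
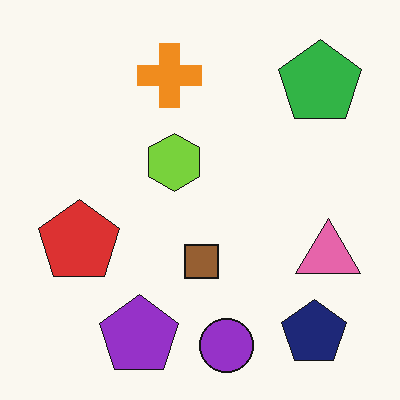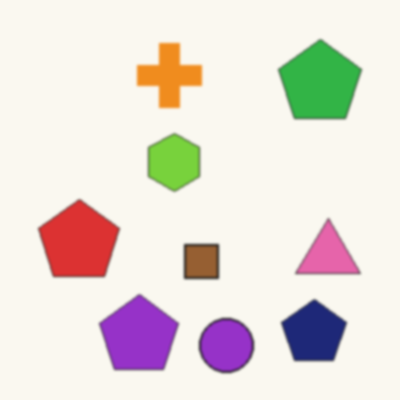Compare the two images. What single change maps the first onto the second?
The second image is the first lightly blurred.

Shape edges and outlines are uniformly softened across the whole image.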